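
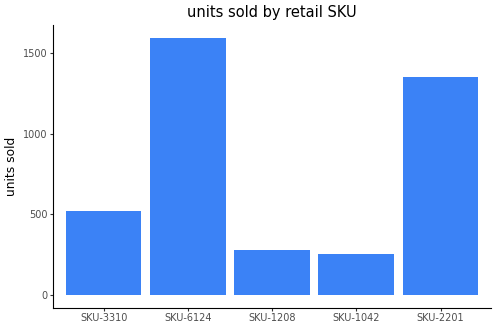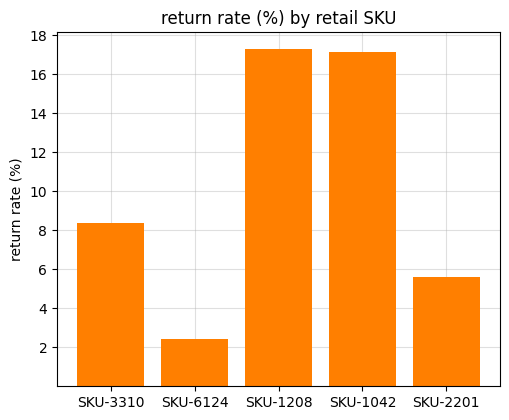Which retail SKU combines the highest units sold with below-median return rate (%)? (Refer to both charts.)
SKU-6124

Chart 2 median return rate (%) ≈ 8; below-median retail SKUs: SKU-6124, SKU-2201. Among those, SKU-6124 has the highest units sold (≈ 1600).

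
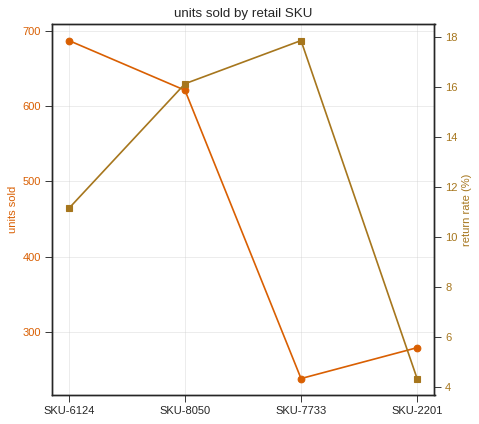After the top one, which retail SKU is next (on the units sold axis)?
SKU-8050

Top 3 (on the units sold axis): SKU-6124 ≈ 700, SKU-8050 ≈ 600, SKU-2201 ≈ 300.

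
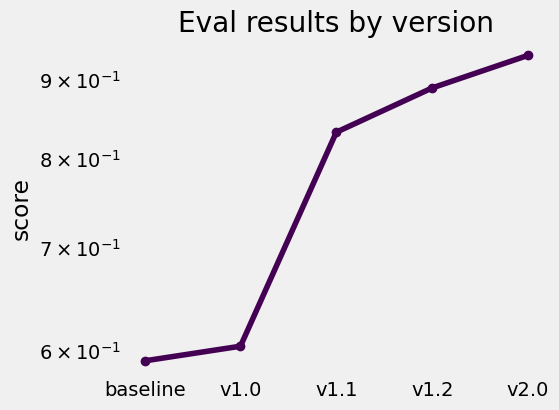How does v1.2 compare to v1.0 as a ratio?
v1.2 ≈ 0.90, v1.0 ≈ 0.60; 0.90/0.60 ≈ 1.5.

≈ 1.5×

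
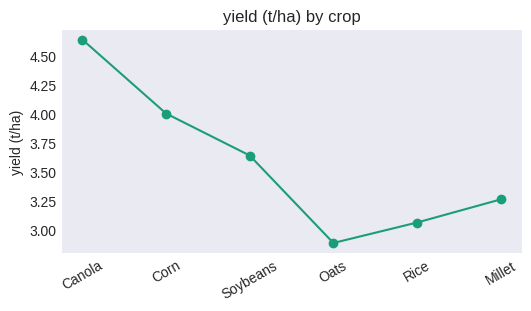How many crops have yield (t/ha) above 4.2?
Above 4.2: Canola.

1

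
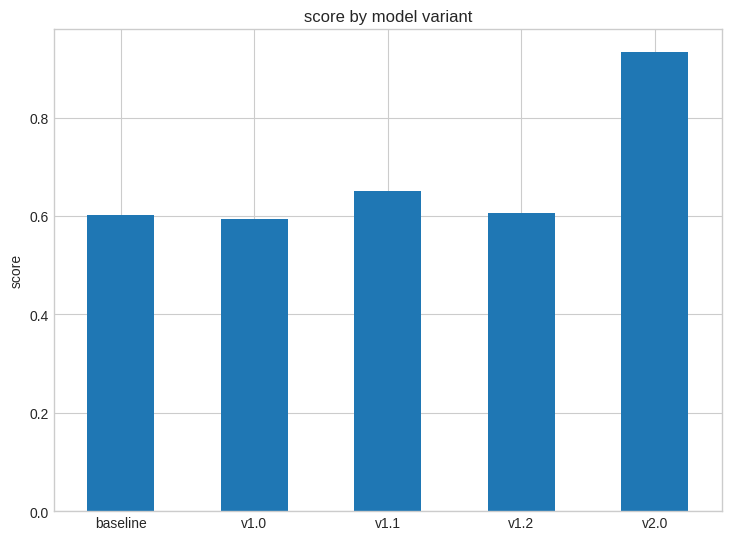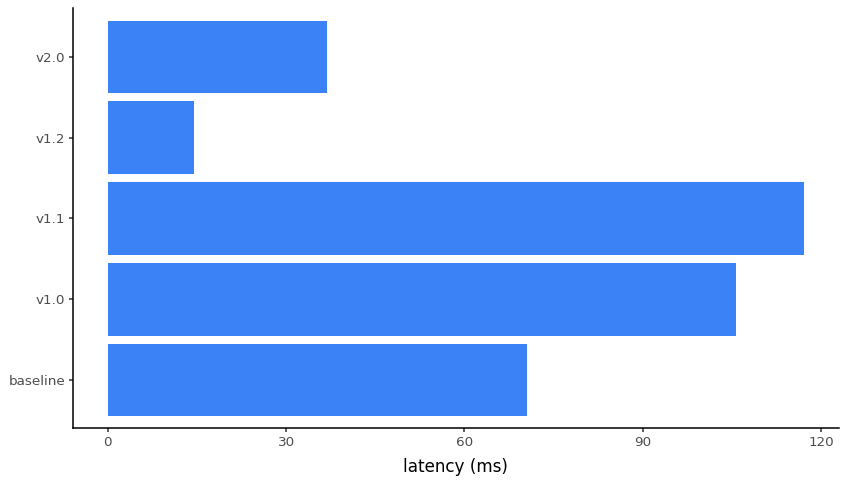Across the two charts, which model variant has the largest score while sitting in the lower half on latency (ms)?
Chart 2 median latency (ms) ≈ 80; below-median model variants: v1.2, v2.0. Among those, v2.0 has the highest score (≈ 0.9).

v2.0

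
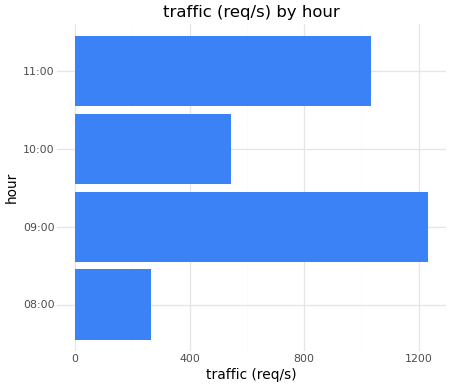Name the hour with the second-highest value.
11:00

Top 3: 09:00 ≈ 1200, 11:00 ≈ 1000, 10:00 ≈ 600.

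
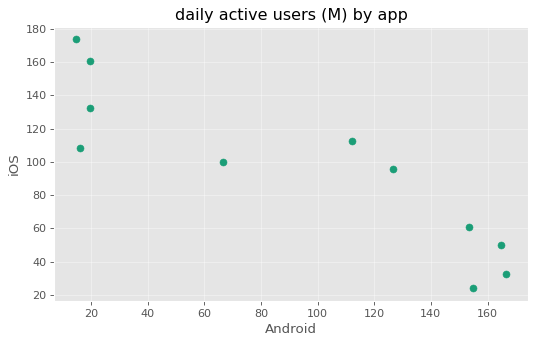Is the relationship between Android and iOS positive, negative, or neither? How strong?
negative, strong

Points are negatively correlated; strong (|r| ≈ 0.9).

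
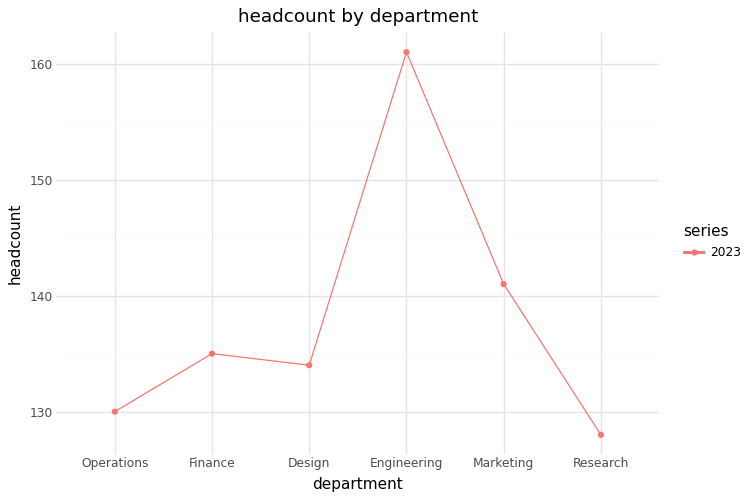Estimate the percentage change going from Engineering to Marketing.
≈ -12.5%

Engineering ≈ 160, Marketing ≈ 140; (140 − 160) / 160 ≈ -12.5%.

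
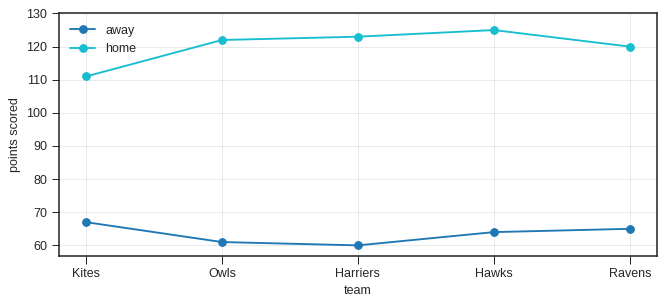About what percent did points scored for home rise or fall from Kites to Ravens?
Kites ≈ 110, Ravens ≈ 120; (120 − 110) / 110 ≈ +9.1%.

≈ +9.1%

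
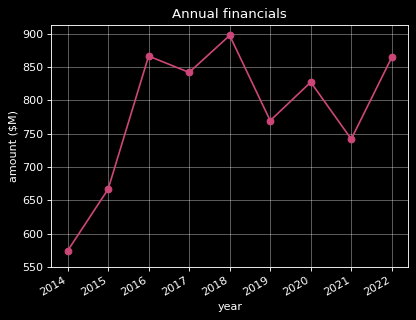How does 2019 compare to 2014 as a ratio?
≈ 1.36×

2019 ≈ 750, 2014 ≈ 550; 750/550 ≈ 1.36.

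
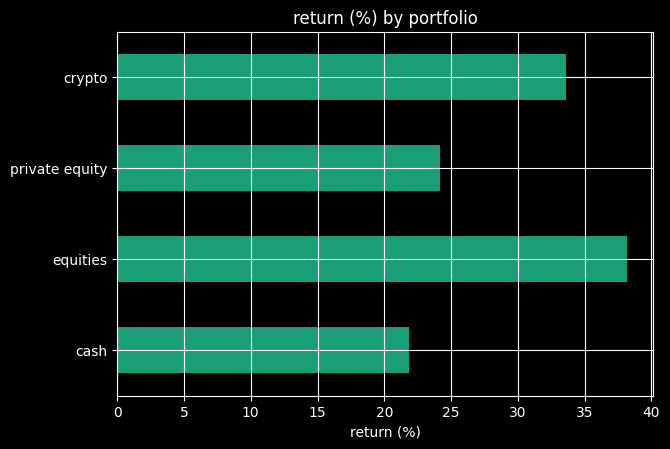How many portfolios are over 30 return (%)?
2

Above 30: equities, crypto.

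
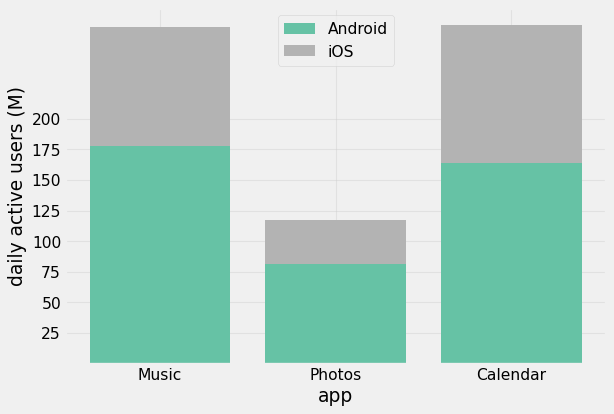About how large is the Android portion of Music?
≈ 175

Android top ≈ 175, bottom ≈ 0; segment ≈ 175.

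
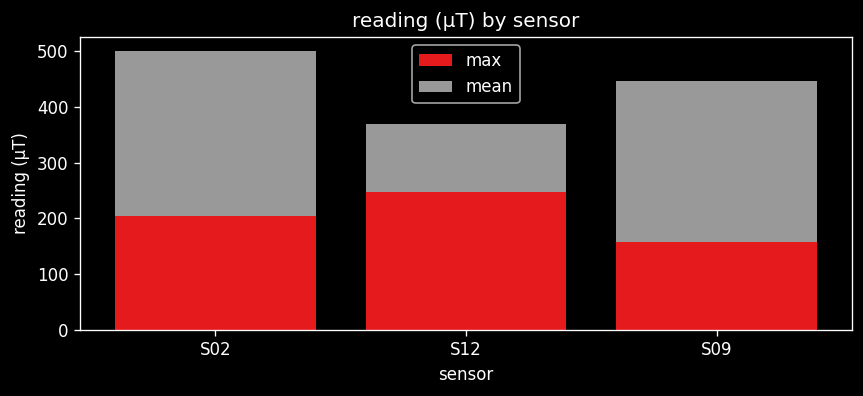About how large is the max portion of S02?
≈ 200

max top ≈ 200, bottom ≈ 0; segment ≈ 200.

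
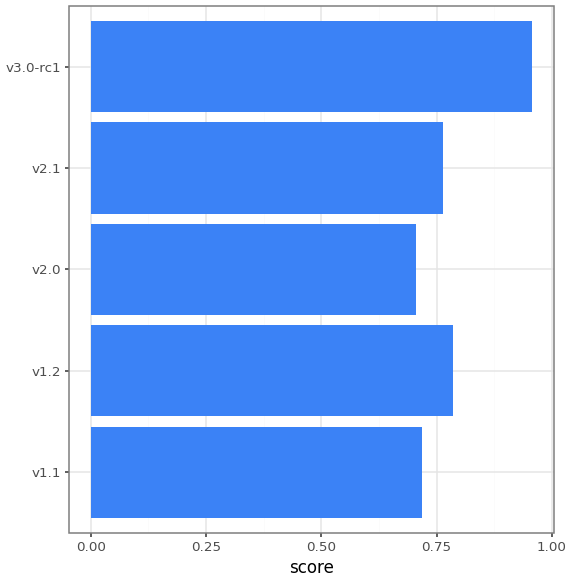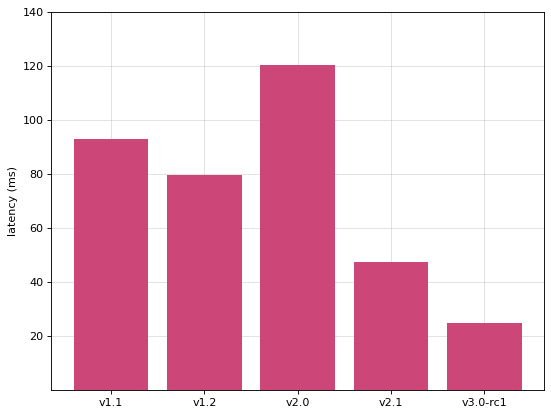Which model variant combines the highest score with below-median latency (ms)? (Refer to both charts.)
Chart 2 median latency (ms) ≈ 80; below-median model variants: v2.1, v3.0-rc1. Among those, v3.0-rc1 has the highest score (≈ 1).

v3.0-rc1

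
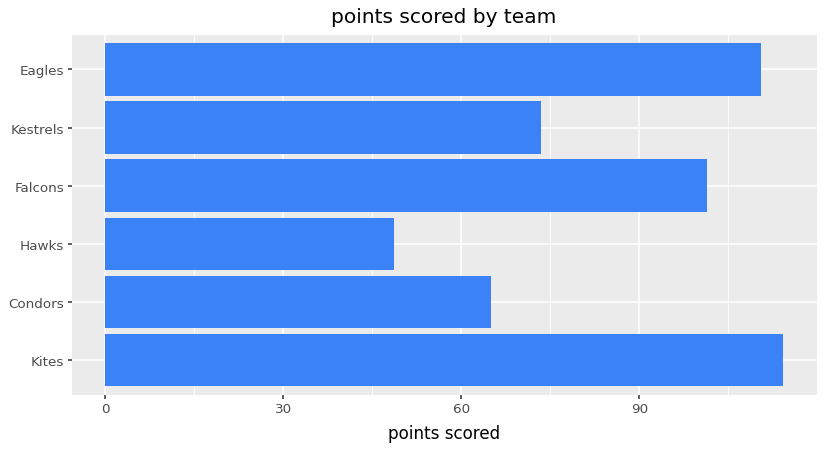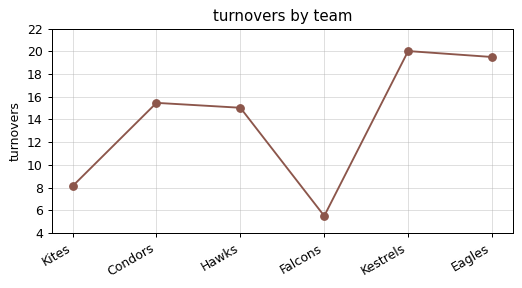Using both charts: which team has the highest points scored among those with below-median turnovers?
Chart 2 median turnovers ≈ 16; below-median teams: Kites, Hawks, Falcons. Among those, Kites has the highest points scored (≈ 120).

Kites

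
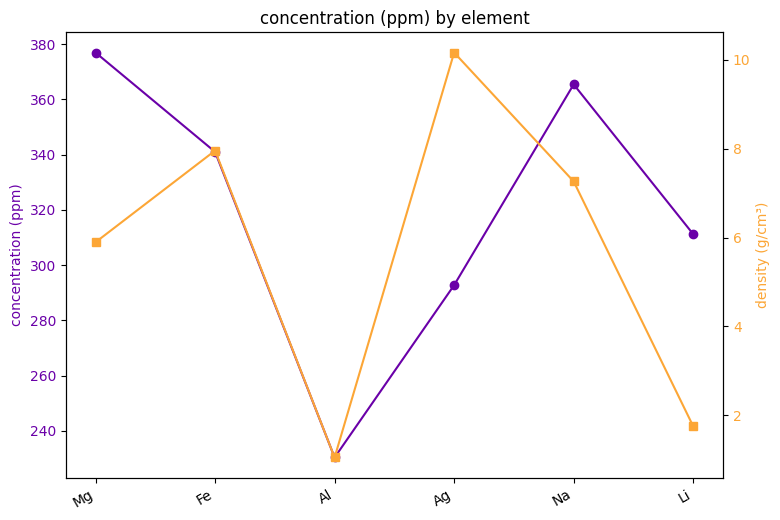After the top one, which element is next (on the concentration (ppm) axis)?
Na

Top 3 (on the concentration (ppm) axis): Mg ≈ 380, Na ≈ 360, Fe ≈ 340.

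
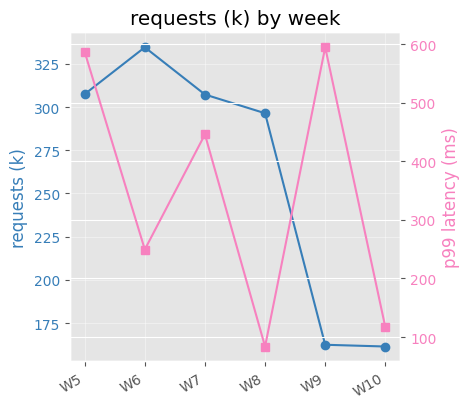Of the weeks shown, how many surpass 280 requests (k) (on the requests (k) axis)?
Above 280: W5, W6, W7, W8.

4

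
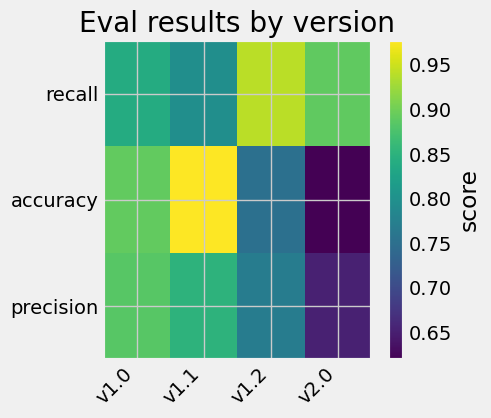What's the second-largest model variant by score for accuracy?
Top 3 for accuracy: v1.1 ≈ 1.00, v1.0 ≈ 0.90, v1.2 ≈ 0.75.

v1.0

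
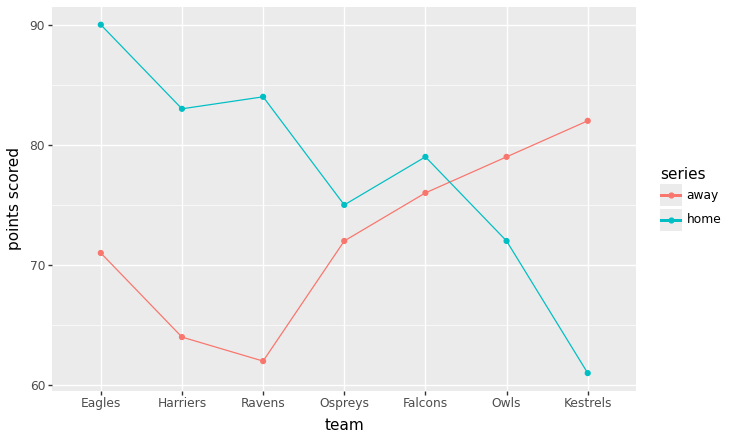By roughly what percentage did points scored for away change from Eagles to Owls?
Eagles ≈ 70, Owls ≈ 80; (80 − 70) / 70 ≈ +14.3%.

≈ +14.3%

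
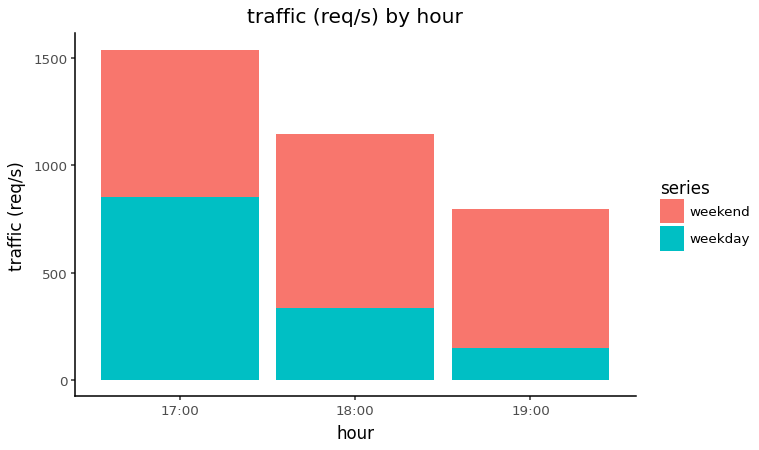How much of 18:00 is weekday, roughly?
≈ 400

weekday top ≈ 400, bottom ≈ 0; segment ≈ 400.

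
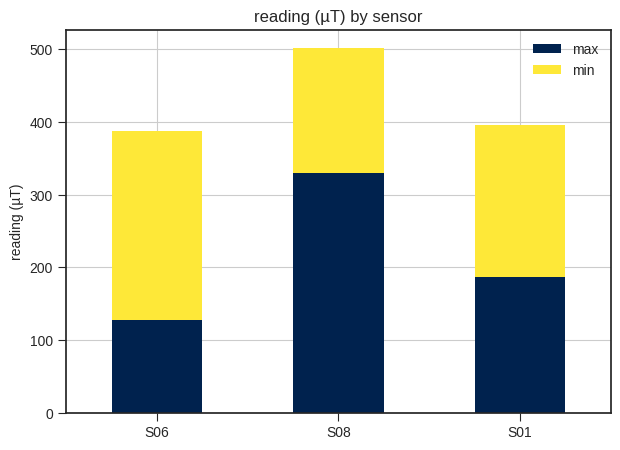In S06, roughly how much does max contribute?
max top ≈ 150, bottom ≈ 0; segment ≈ 150.

≈ 150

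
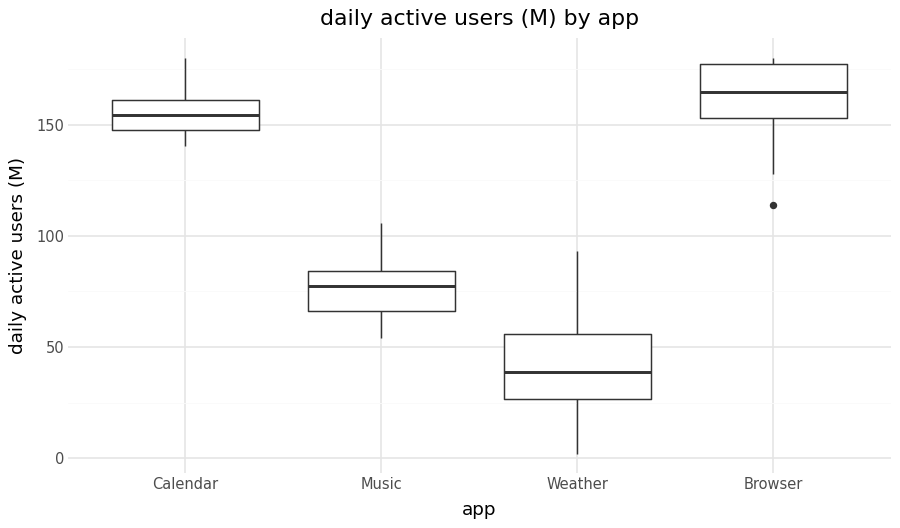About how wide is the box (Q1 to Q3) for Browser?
Q3 ≈ 180, Q1 ≈ 160; IQR ≈ 20.

≈ 20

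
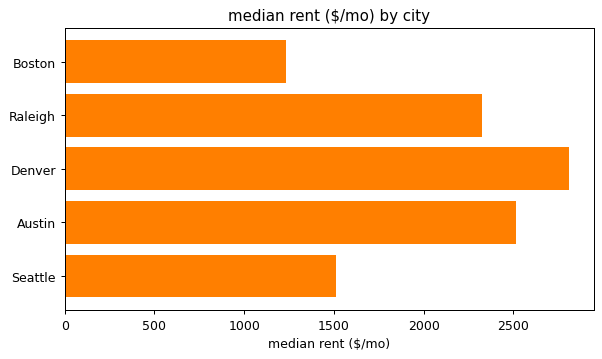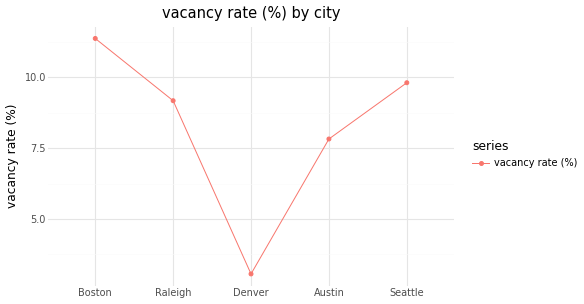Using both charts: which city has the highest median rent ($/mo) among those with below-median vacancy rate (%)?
Denver

Chart 2 median vacancy rate (%) ≈ 10; below-median cities: Denver, Austin. Among those, Denver has the highest median rent ($/mo) (≈ 3000).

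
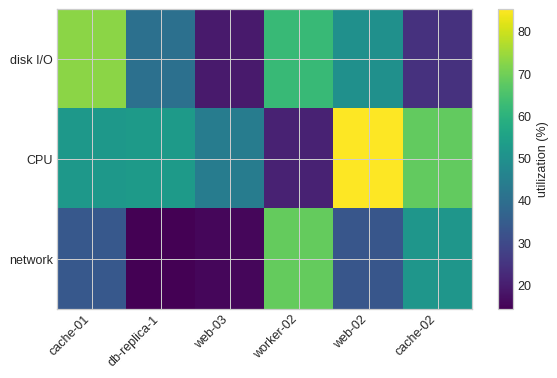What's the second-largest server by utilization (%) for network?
cache-02

Top 3 for network: worker-02 ≈ 70, cache-02 ≈ 50, cache-01 ≈ 30.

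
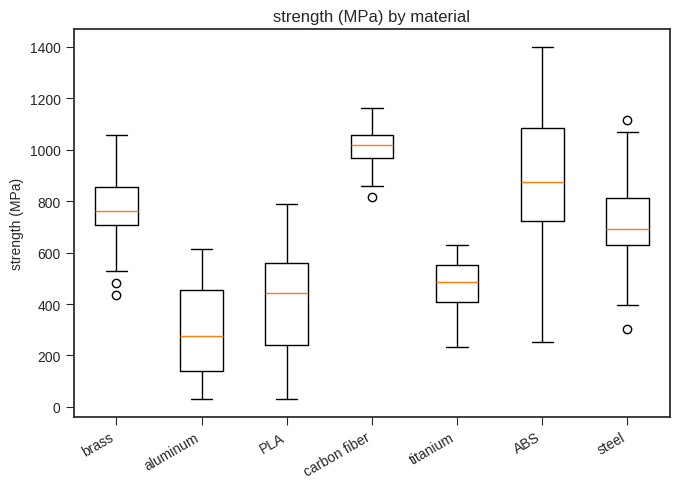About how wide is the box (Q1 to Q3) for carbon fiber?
Q3 ≈ 1100, Q1 ≈ 1000; IQR ≈ 100.

≈ 100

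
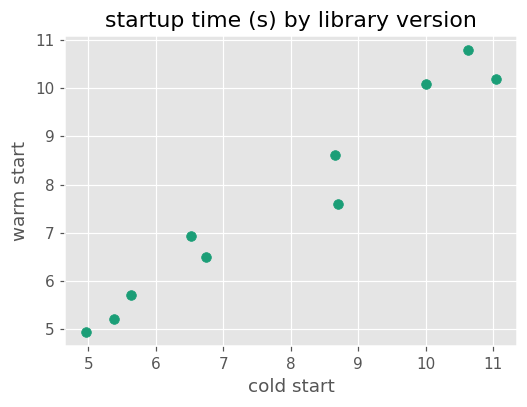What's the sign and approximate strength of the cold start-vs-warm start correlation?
Points are positively correlated; strong (|r| ≈ 1.0).

positive, strong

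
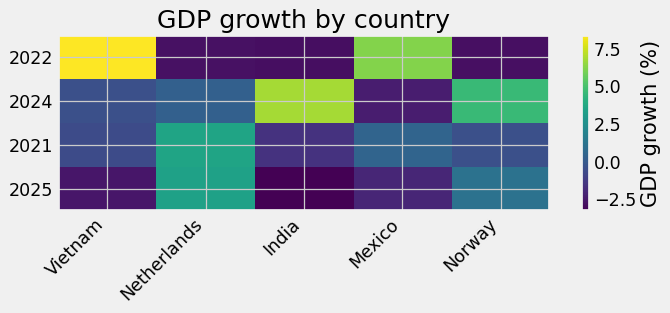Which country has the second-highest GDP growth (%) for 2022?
Top 3 for 2022: Vietnam ≈ 8, Mexico ≈ 6, Netherlands ≈ -3.

Mexico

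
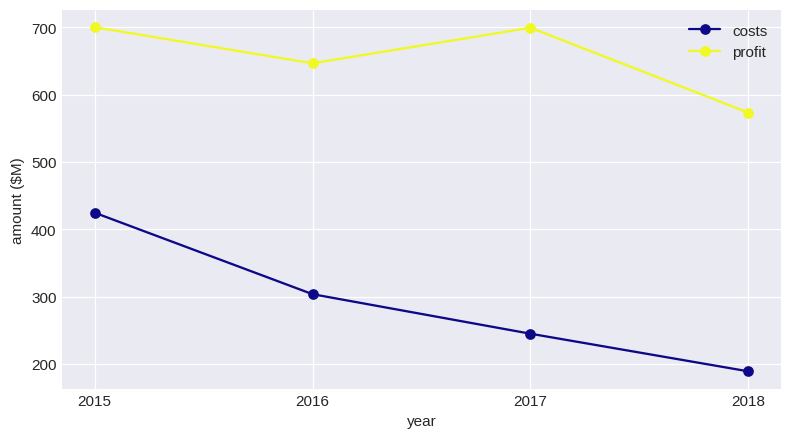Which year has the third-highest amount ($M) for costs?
2017

Top 4 for costs: 2015 ≈ 400, 2016 ≈ 300, 2017 ≈ 250, 2018 ≈ 200.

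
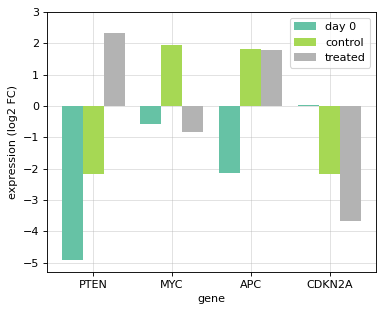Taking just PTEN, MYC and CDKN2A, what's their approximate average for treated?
≈ -1

(2 + -1 + -4) / 3 ≈ -1.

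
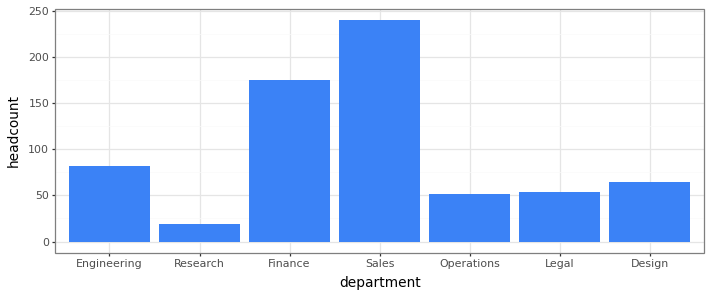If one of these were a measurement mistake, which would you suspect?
Sales

Sales ≈ 240; the rest sit between ≈ 20 and ≈ 180.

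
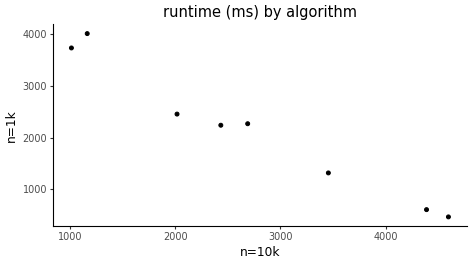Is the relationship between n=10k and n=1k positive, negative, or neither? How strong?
negative, strong

Points are negatively correlated; strong (|r| ≈ 1.0).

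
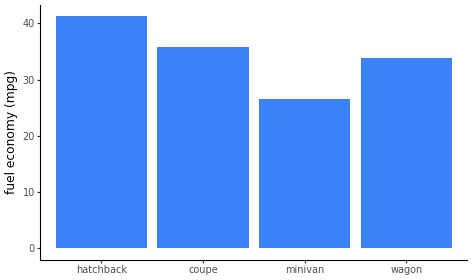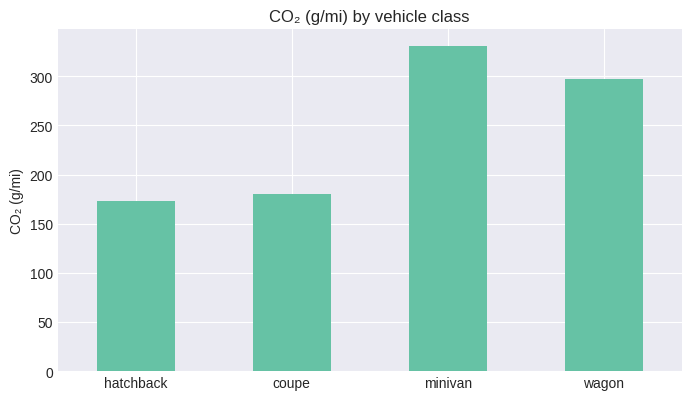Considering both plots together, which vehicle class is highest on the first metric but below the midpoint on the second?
Chart 2 median CO₂ (g/mi) ≈ 250; below-median vehicle classes: hatchback, coupe. Among those, hatchback has the highest fuel economy (mpg) (≈ 40).

hatchback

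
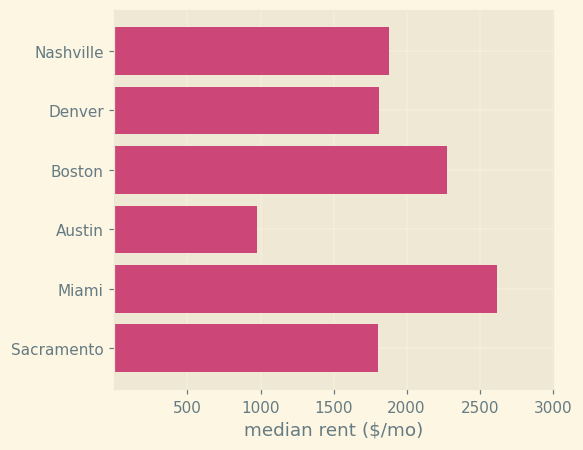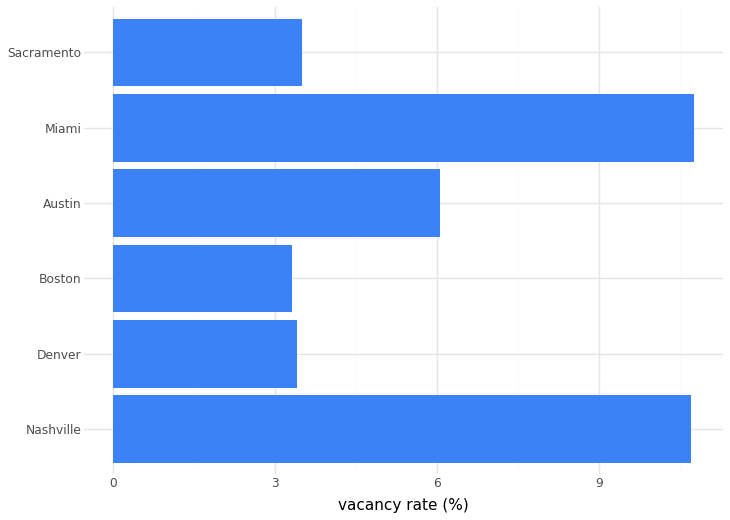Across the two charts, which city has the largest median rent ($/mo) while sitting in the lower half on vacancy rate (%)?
Chart 2 median vacancy rate (%) ≈ 5; below-median cities: Denver, Boston, Sacramento. Among those, Boston has the highest median rent ($/mo) (≈ 2500).

Boston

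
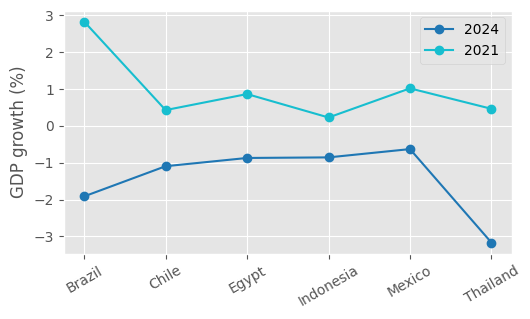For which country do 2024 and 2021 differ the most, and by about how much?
Brazil, ≈ 5 %

Brazil: 2024 ≈ -2, 2021 ≈ 3 → gap ≈ 5. Next-largest (Thailand) is only ≈ 3.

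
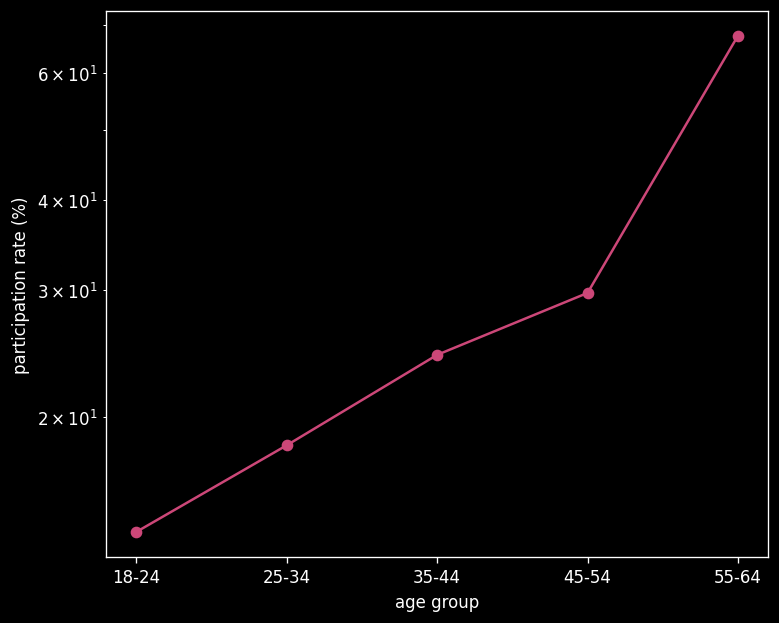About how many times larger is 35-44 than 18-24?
≈ 1.67×

35-44 ≈ 25, 18-24 ≈ 15; 25/15 ≈ 1.67.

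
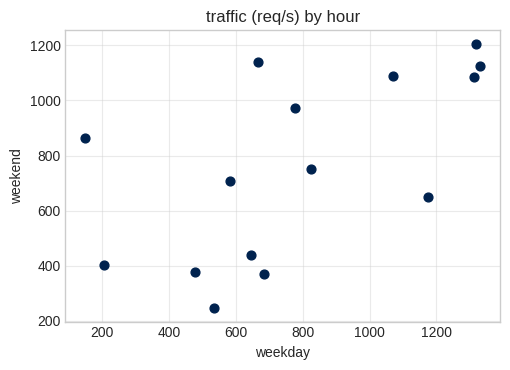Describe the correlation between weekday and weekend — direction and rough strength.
Points are positively correlated; moderate (|r| ≈ 0.6).

positive, moderate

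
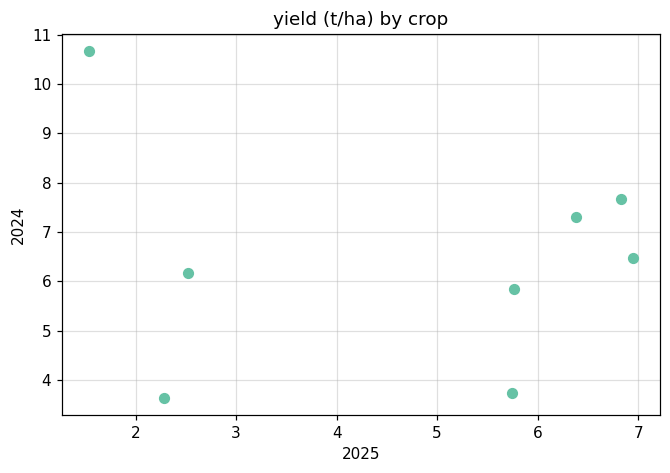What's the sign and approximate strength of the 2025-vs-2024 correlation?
Points are roughly uncorrelated; weak (|r| ≈ 0.1).

no clear correlation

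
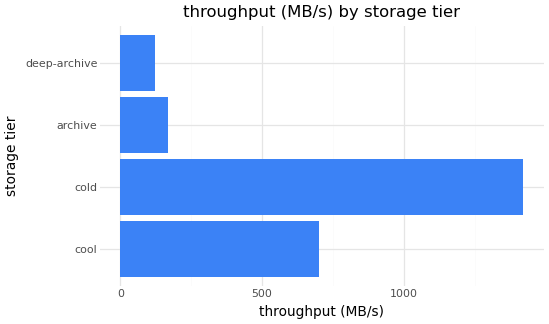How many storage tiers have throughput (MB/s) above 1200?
1

Above 1200: cold.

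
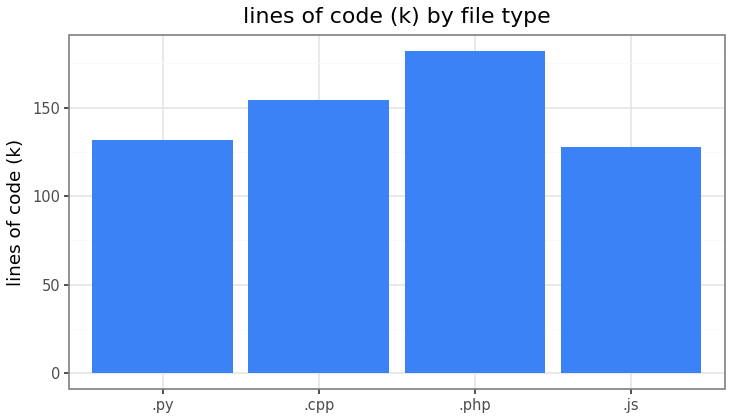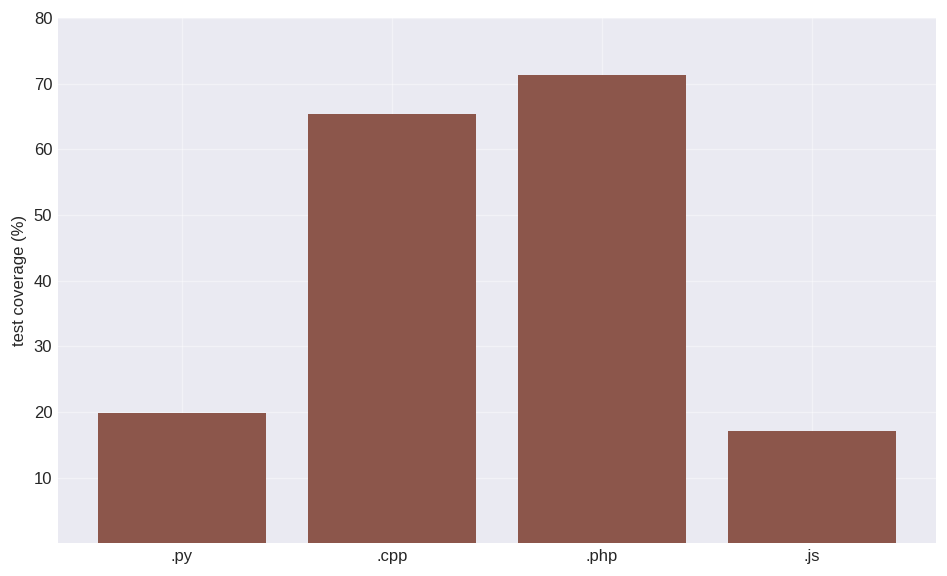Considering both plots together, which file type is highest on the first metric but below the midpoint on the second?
Chart 2 median test coverage (%) ≈ 40; below-median file types: .py, .js. Among those, .py has the highest lines of code (k) (≈ 140).

.py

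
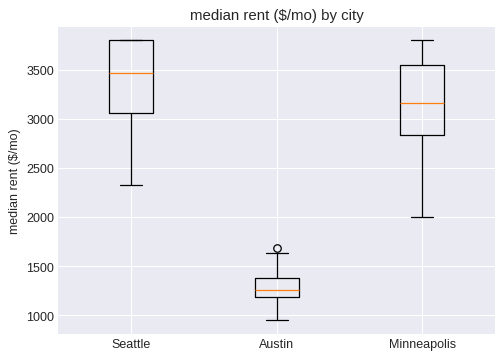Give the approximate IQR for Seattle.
Q3 ≈ 3800, Q1 ≈ 3000; IQR ≈ 800.

≈ 800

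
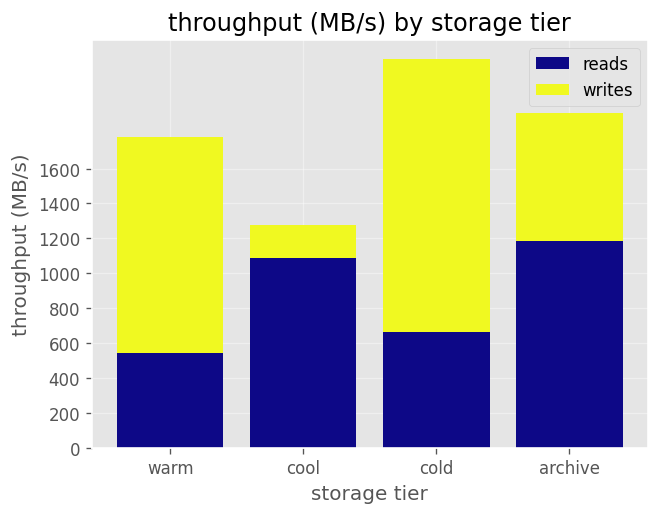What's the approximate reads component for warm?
≈ 600

reads top ≈ 600, bottom ≈ 0; segment ≈ 600.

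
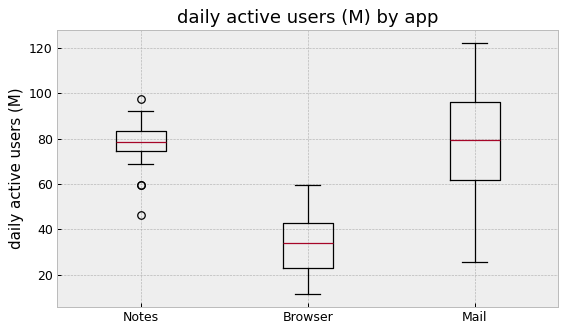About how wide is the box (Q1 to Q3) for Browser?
≈ 20

Q3 ≈ 45, Q1 ≈ 25; IQR ≈ 20.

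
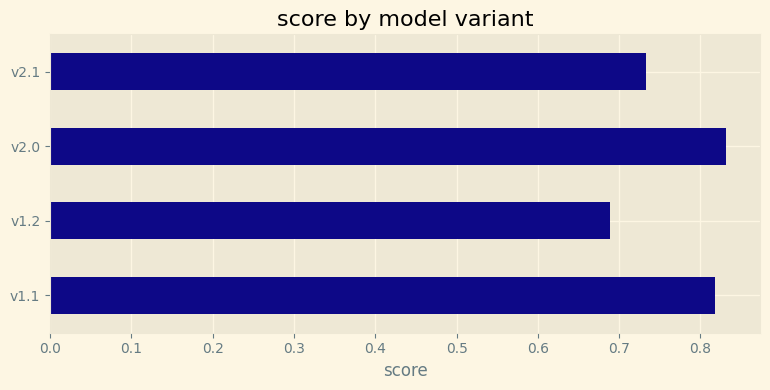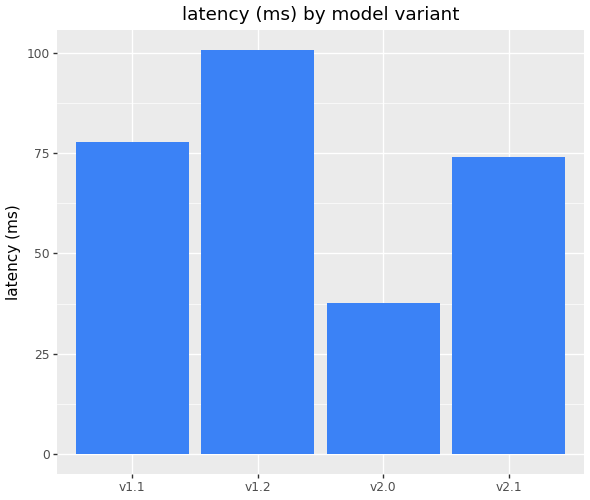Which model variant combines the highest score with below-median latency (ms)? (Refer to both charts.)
Chart 2 median latency (ms) ≈ 80; below-median model variants: v2.0, v2.1. Among those, v2.0 has the highest score (≈ 0.8).

v2.0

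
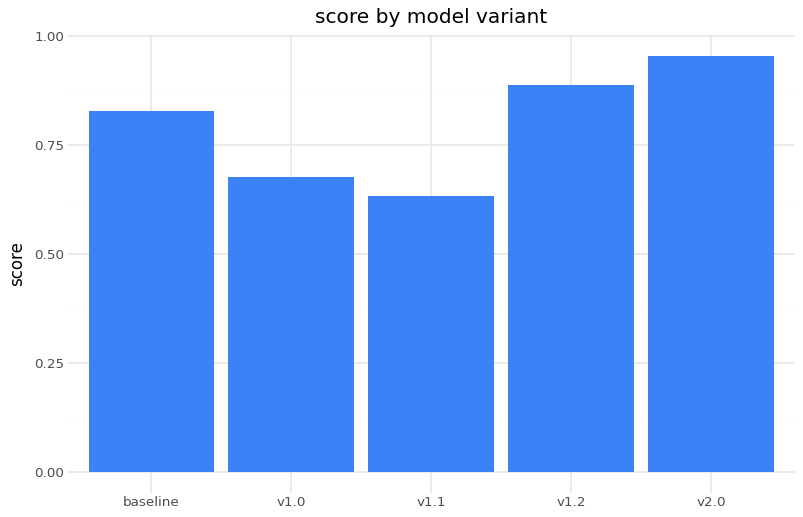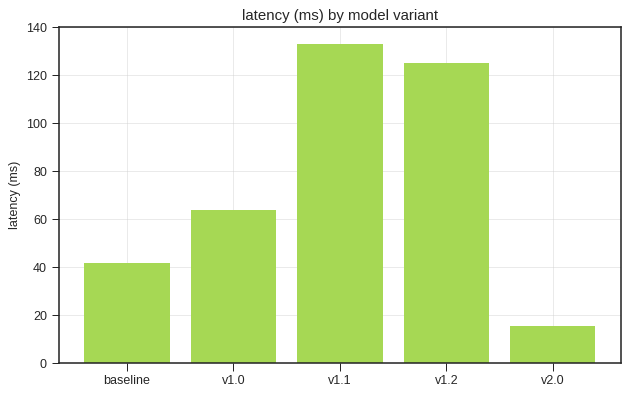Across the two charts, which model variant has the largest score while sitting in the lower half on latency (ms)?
Chart 2 median latency (ms) ≈ 60; below-median model variants: baseline, v2.0. Among those, v2.0 has the highest score (≈ 1).

v2.0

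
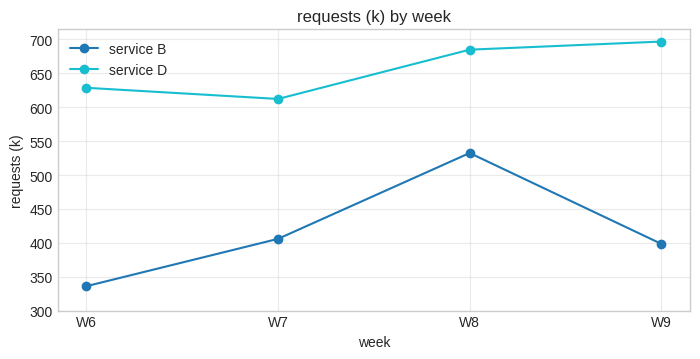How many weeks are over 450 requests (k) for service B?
1

Above 450: W8.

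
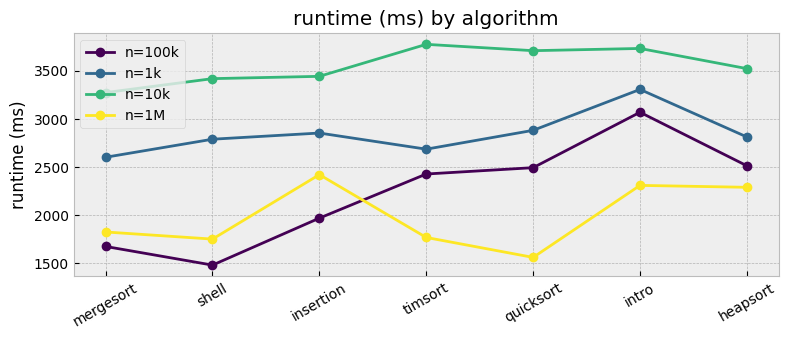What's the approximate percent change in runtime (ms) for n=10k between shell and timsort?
shell ≈ 3400, timsort ≈ 3800; (3800 − 3400) / 3400 ≈ +11.8%.

≈ +11.8%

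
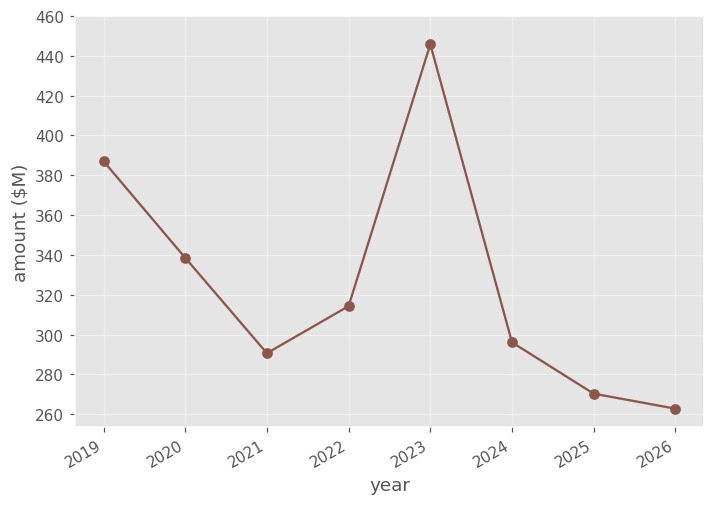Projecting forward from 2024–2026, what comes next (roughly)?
Last three: 300, 280, 260 → slope ≈ -20/step → next ≈ 240.

≈ 240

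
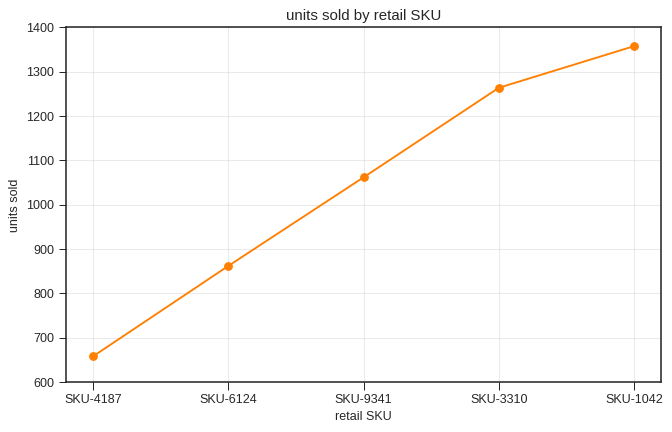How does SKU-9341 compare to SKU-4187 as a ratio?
≈ 1.57×

SKU-9341 ≈ 1100, SKU-4187 ≈ 700; 1100/700 ≈ 1.57.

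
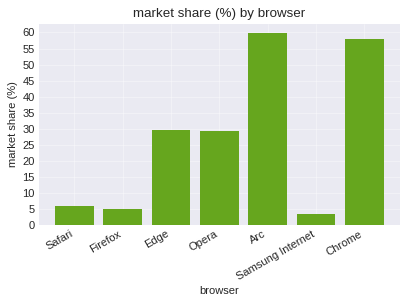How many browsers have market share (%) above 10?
Above 10: Edge, Opera, Arc, Chrome.

4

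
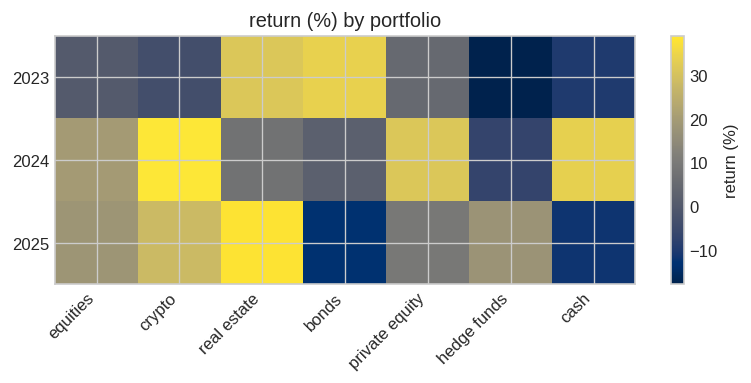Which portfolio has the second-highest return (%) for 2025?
Top 3 for 2025: real estate ≈ 40, crypto ≈ 30, equities ≈ 20.

crypto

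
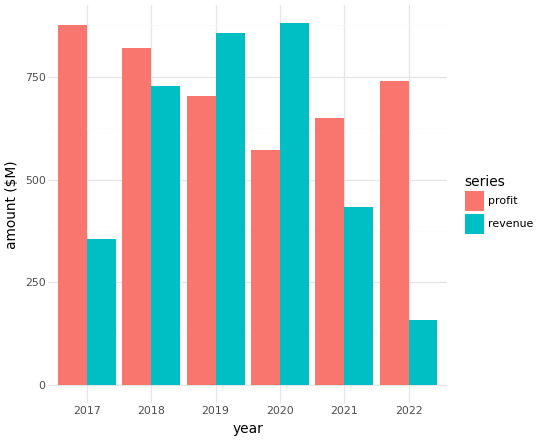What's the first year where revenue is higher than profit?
2019

2018: revenue ≈ 700 vs profit ≈ 800 (not yet); 2019: revenue ≈ 900 vs profit ≈ 700 (first crossover).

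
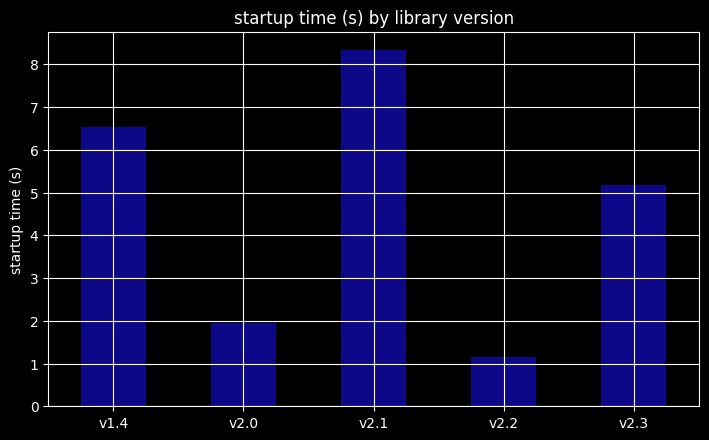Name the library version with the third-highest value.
Top 4: v2.1 ≈ 8, v1.4 ≈ 7, v2.3 ≈ 5, v2.0 ≈ 2.

v2.3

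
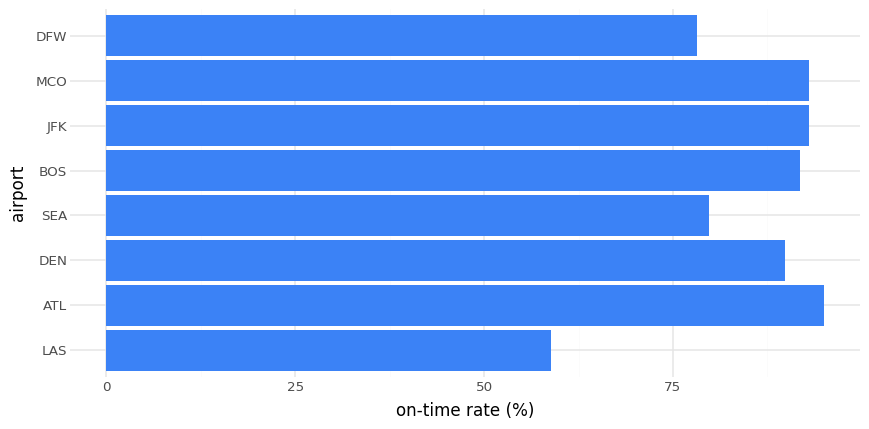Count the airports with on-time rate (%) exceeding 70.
Above 70: ATL, DEN, SEA, BOS, JFK, MCO, DFW.

7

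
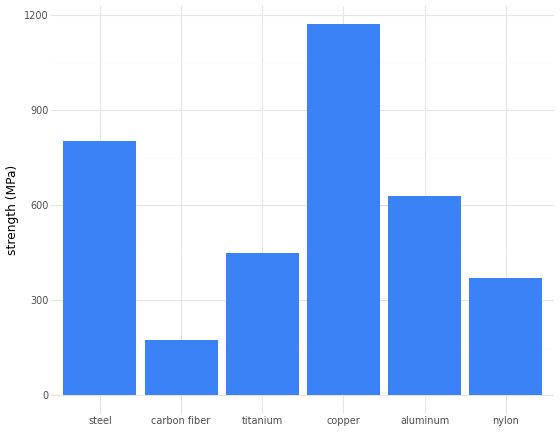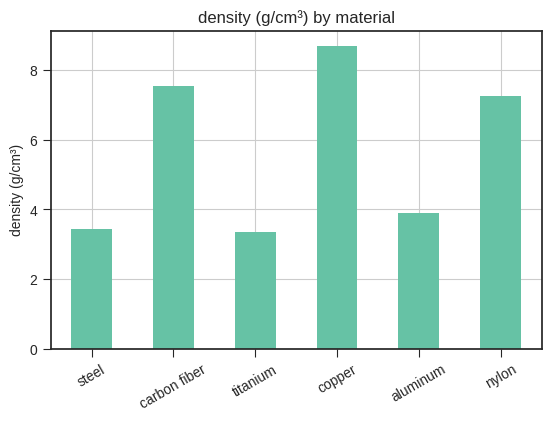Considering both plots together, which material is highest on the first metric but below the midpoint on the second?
Chart 2 median density (g/cm³) ≈ 6; below-median materials: steel, titanium, aluminum. Among those, steel has the highest strength (MPa) (≈ 800).

steel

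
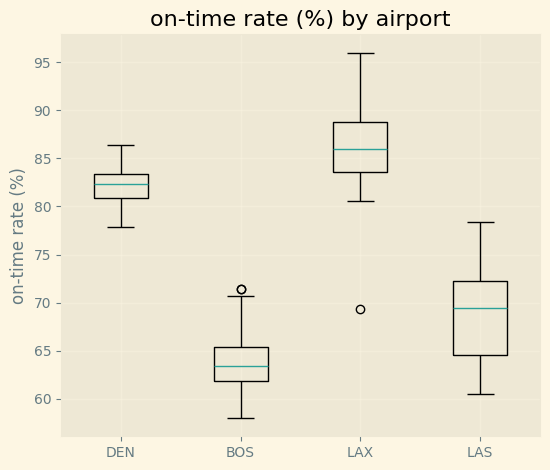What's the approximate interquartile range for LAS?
≈ 8

Q3 ≈ 72, Q1 ≈ 64; IQR ≈ 8.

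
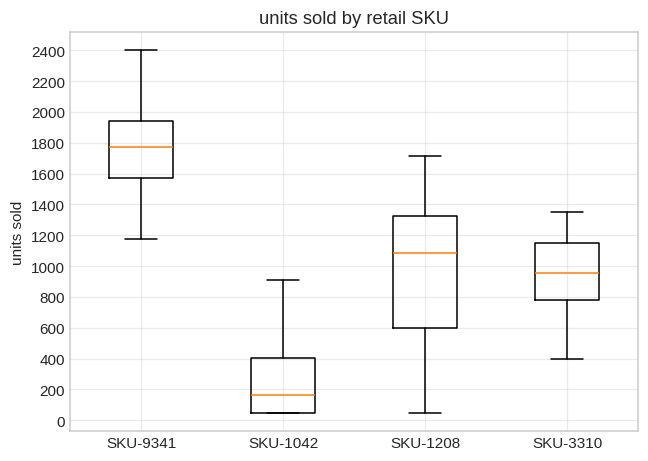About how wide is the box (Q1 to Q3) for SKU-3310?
≈ 400

Q3 ≈ 1200, Q1 ≈ 800; IQR ≈ 400.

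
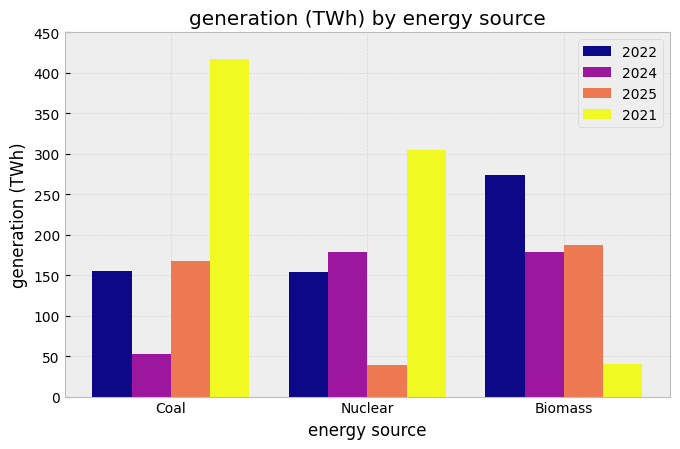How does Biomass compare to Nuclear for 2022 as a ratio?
≈ 1.67×

Biomass ≈ 250, Nuclear ≈ 150; 250/150 ≈ 1.67.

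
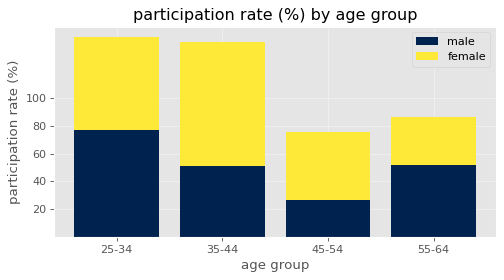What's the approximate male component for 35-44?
≈ 60

male top ≈ 60, bottom ≈ 0; segment ≈ 60.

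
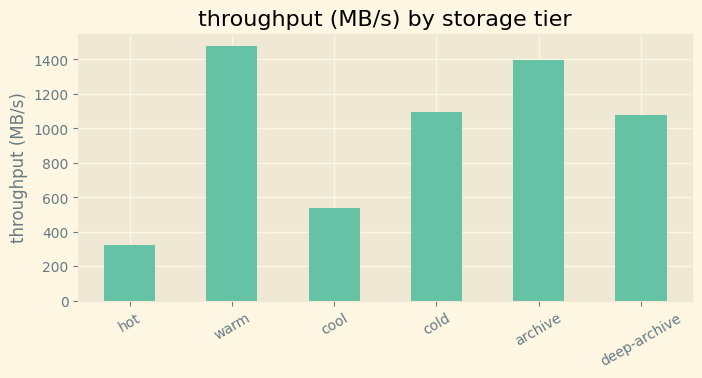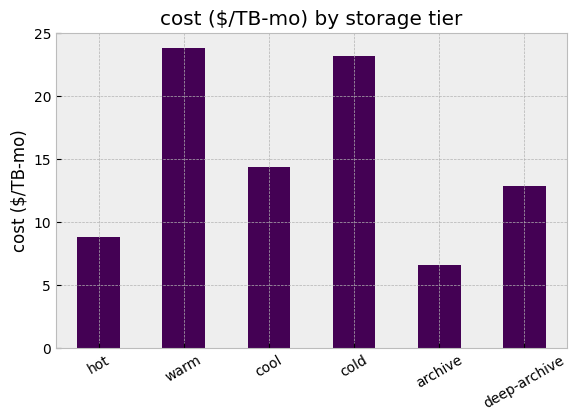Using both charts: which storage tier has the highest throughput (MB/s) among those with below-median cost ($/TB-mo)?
Chart 2 median cost ($/TB-mo) ≈ 15; below-median storage tiers: hot, archive, deep-archive. Among those, archive has the highest throughput (MB/s) (≈ 1400).

archive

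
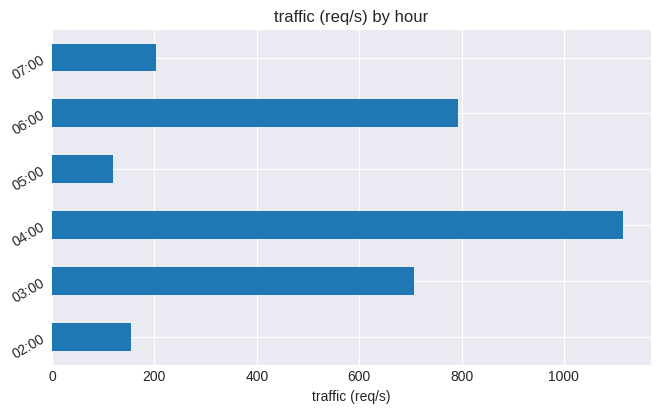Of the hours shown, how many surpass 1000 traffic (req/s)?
Above 1000: 04:00.

1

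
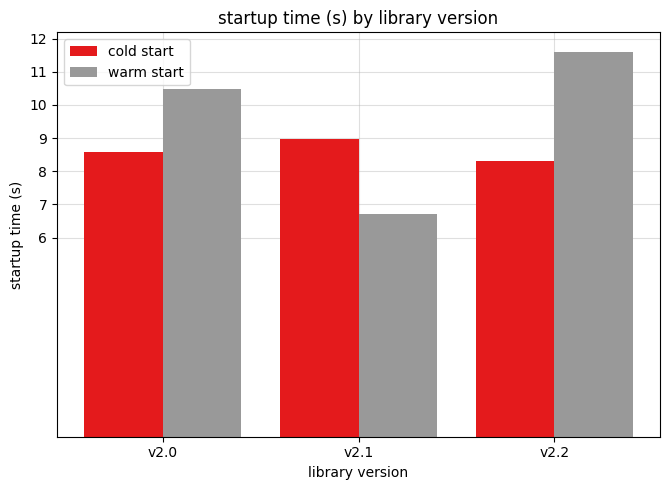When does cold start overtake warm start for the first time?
v2.1

v2.0: cold start ≈ 9 vs warm start ≈ 10 (not yet); v2.1: cold start ≈ 9 vs warm start ≈ 7 (first crossover).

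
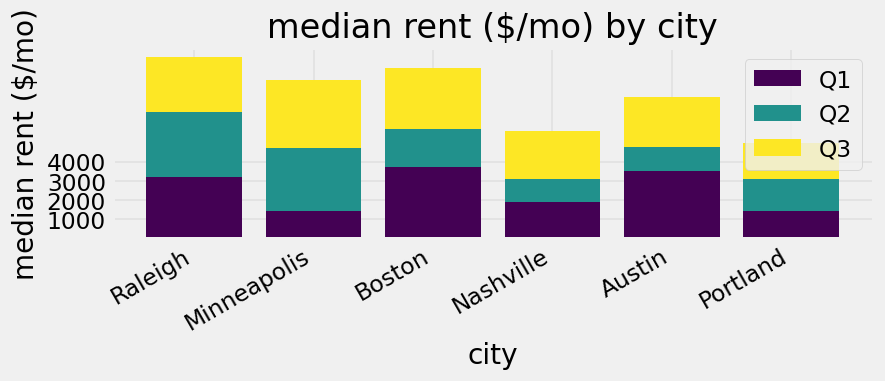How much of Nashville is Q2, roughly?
≈ 1000

Q2 top ≈ 3000, bottom ≈ 2000; segment ≈ 1000.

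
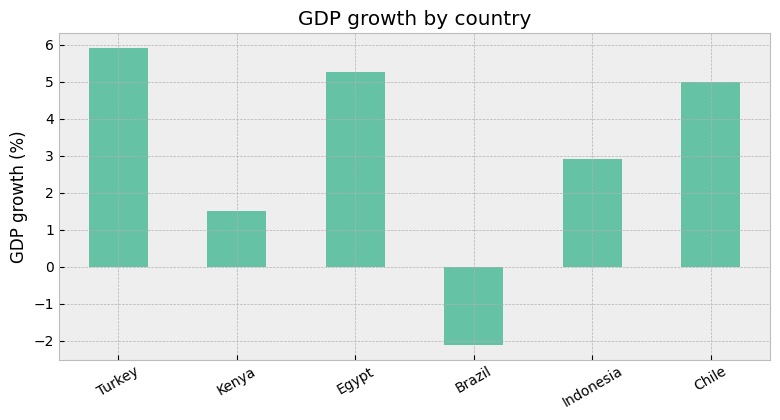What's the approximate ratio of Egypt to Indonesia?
Egypt ≈ 5, Indonesia ≈ 3; 5/3 ≈ 1.67.

≈ 1.67×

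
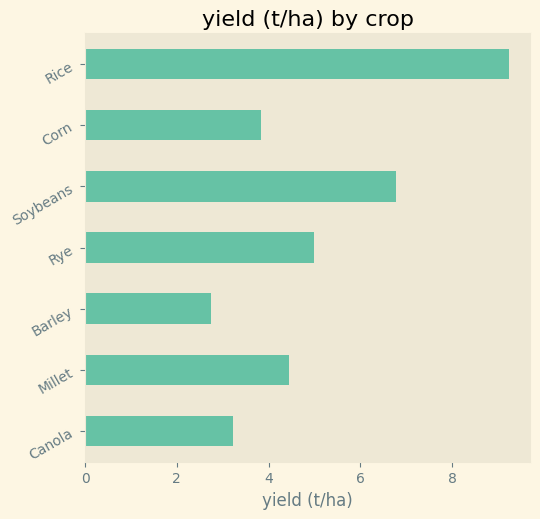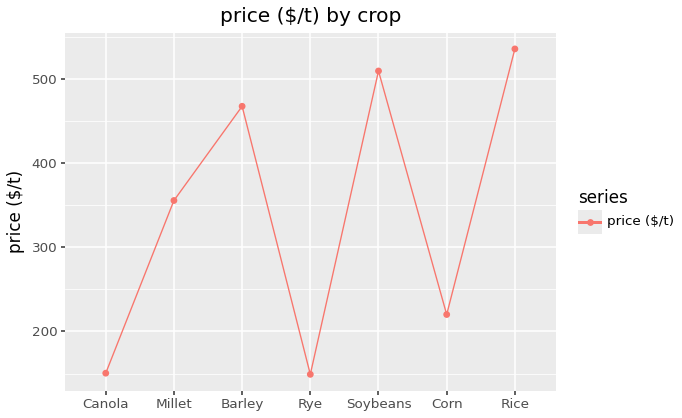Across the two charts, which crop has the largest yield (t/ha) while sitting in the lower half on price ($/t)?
Rye

Chart 2 median price ($/t) ≈ 350; below-median crops: Canola, Rye, Corn. Among those, Rye has the highest yield (t/ha) (≈ 5).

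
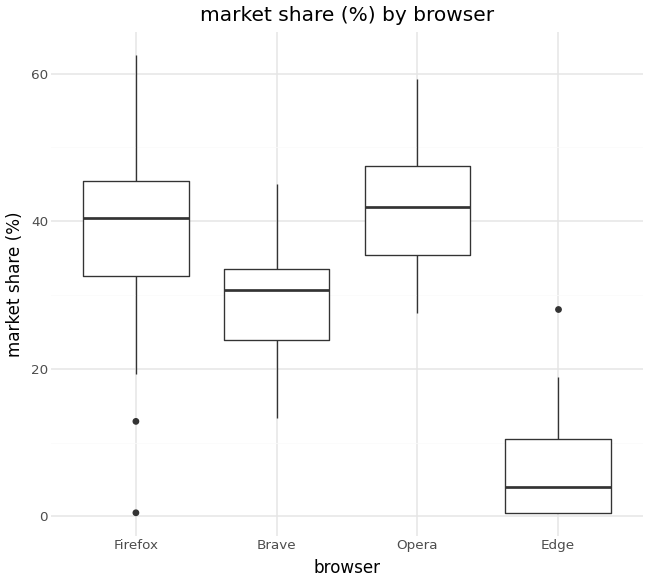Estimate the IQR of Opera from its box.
≈ 10

Q3 ≈ 45, Q1 ≈ 35; IQR ≈ 10.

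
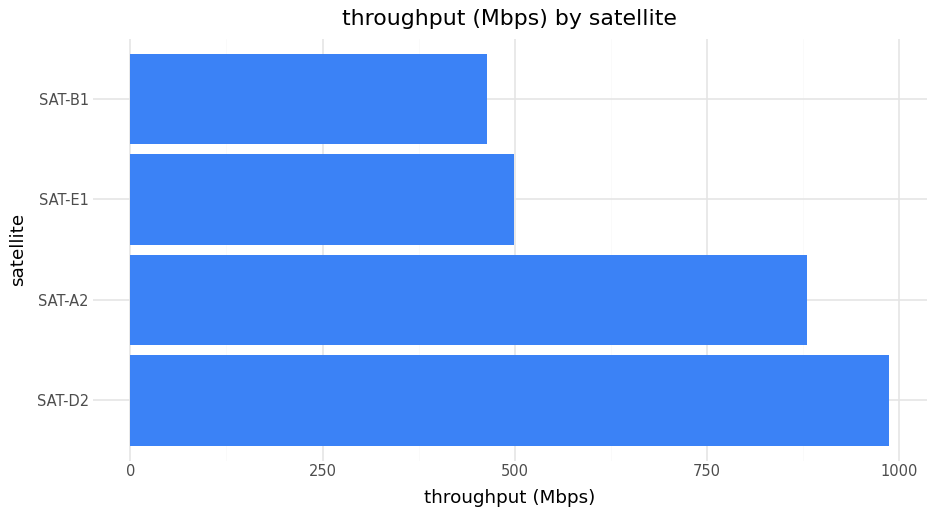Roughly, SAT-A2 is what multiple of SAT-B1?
≈ 1.8×

SAT-A2 ≈ 900, SAT-B1 ≈ 500; 900/500 ≈ 1.8.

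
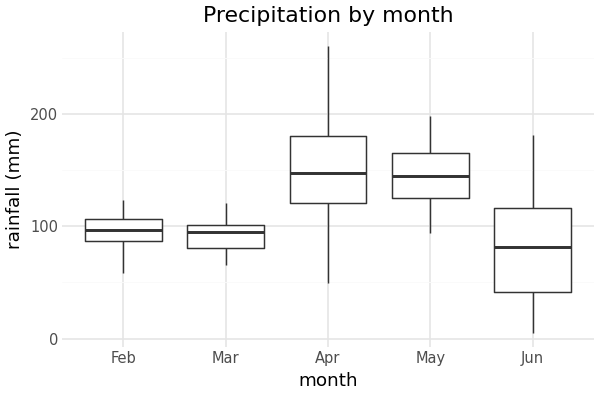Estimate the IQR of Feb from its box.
≈ 20

Q3 ≈ 110, Q1 ≈ 90; IQR ≈ 20.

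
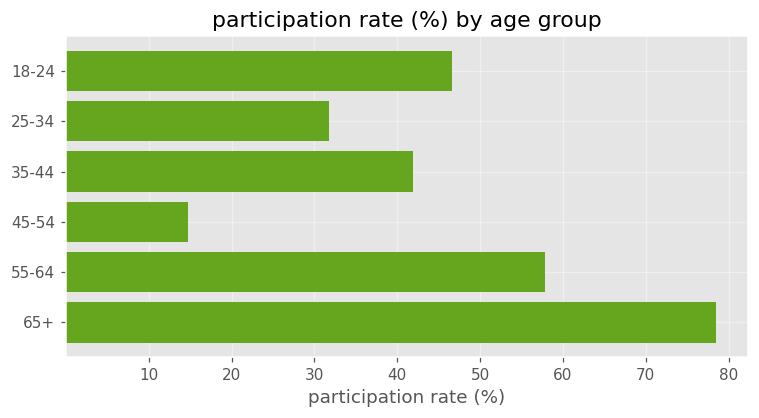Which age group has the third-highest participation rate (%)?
Top 4: 65+ ≈ 80, 55-64 ≈ 60, 18-24 ≈ 50, 35-44 ≈ 40.

18-24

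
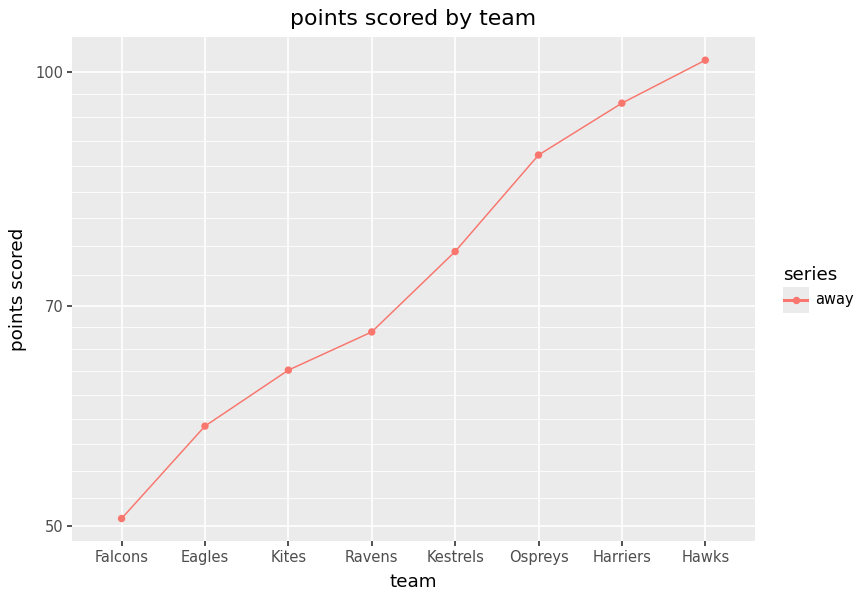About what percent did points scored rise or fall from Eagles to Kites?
≈ +8.3%

Eagles ≈ 60, Kites ≈ 65; (65 − 60) / 60 ≈ +8.3%.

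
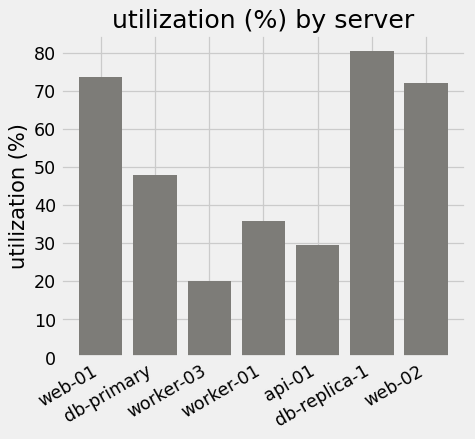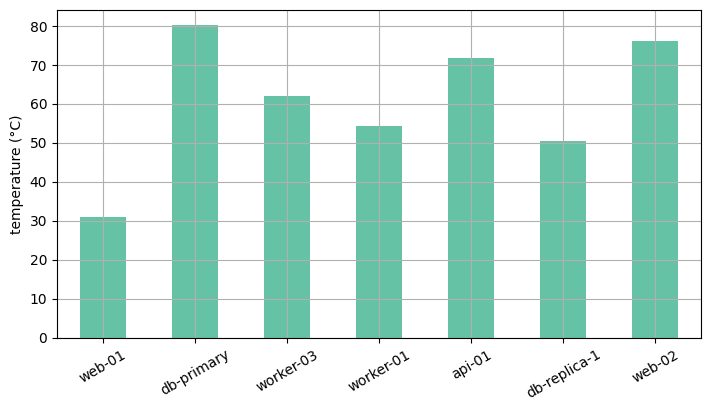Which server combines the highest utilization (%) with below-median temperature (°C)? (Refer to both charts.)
Chart 2 median temperature (°C) ≈ 60; below-median servers: web-01, worker-01, db-replica-1. Among those, db-replica-1 has the highest utilization (%) (≈ 80).

db-replica-1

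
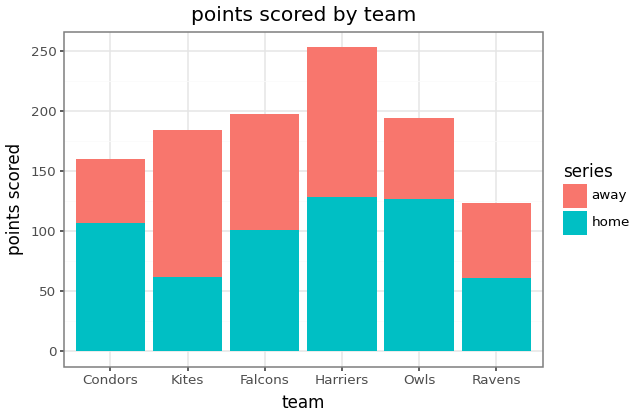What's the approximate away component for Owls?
≈ 75

away top ≈ 200, bottom ≈ 125; segment ≈ 75.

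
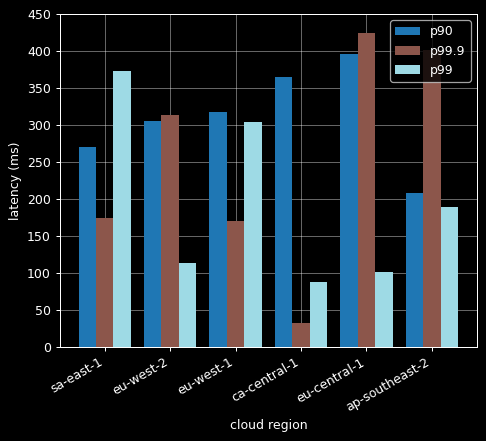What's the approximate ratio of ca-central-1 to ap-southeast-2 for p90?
ca-central-1 ≈ 350, ap-southeast-2 ≈ 200; 350/200 ≈ 1.75.

≈ 1.75×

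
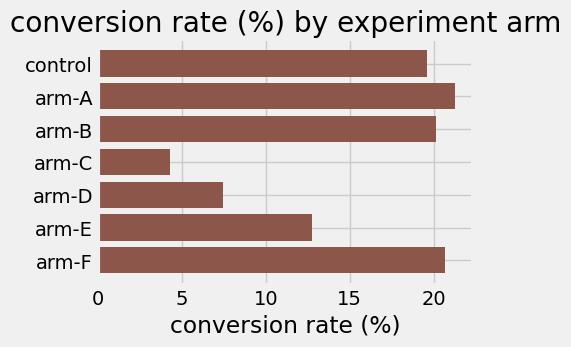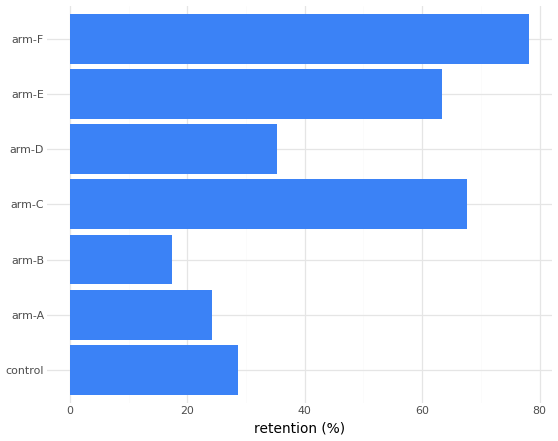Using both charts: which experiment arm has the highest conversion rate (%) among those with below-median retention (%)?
arm-A

Chart 2 median retention (%) ≈ 40; below-median experiment arms: control, arm-A, arm-B. Among those, arm-A has the highest conversion rate (%) (≈ 22).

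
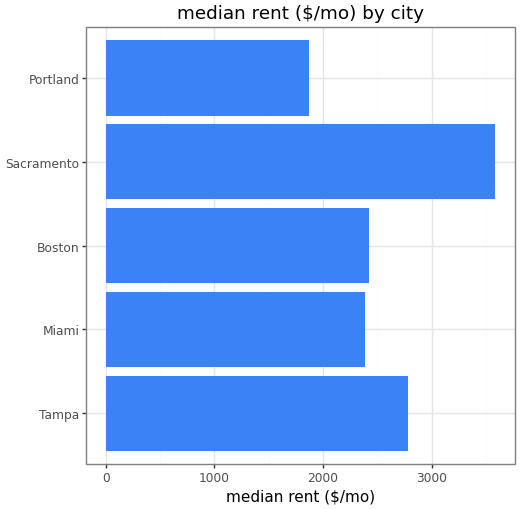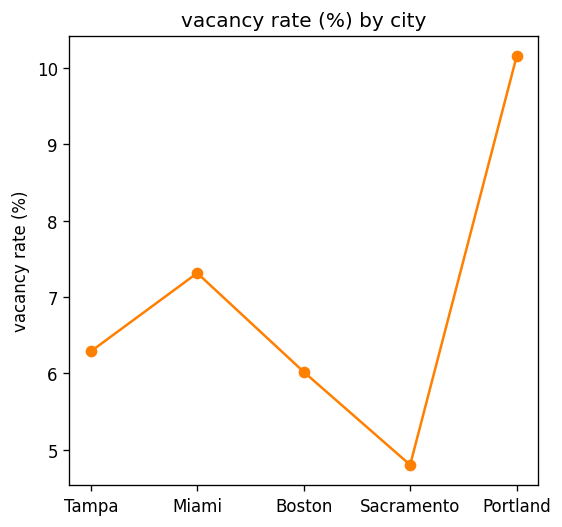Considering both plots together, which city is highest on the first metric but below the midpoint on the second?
Sacramento

Chart 2 median vacancy rate (%) ≈ 6; below-median cities: Boston, Sacramento. Among those, Sacramento has the highest median rent ($/mo) (≈ 3500).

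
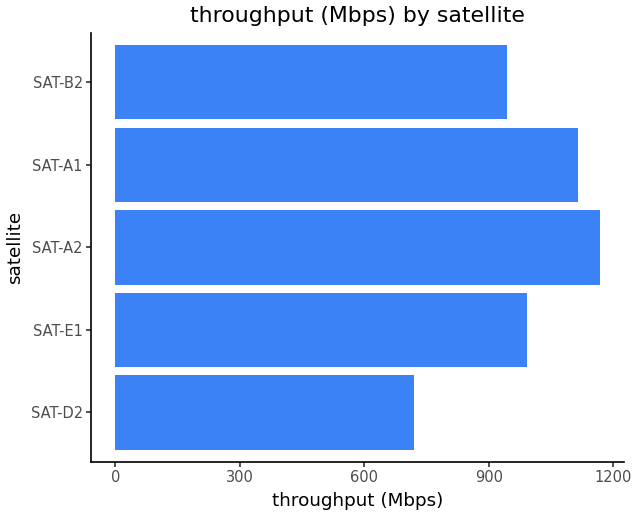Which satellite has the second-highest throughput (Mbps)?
Top 3: SAT-A2 ≈ 1200, SAT-A1 ≈ 1100, SAT-E1 ≈ 1000.

SAT-A1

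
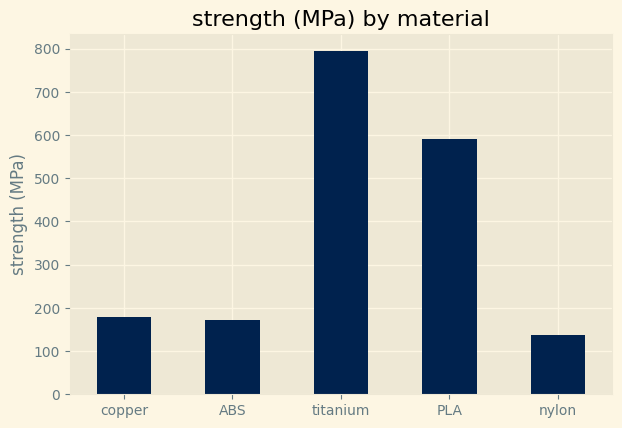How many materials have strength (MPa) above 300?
Above 300: titanium, PLA.

2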